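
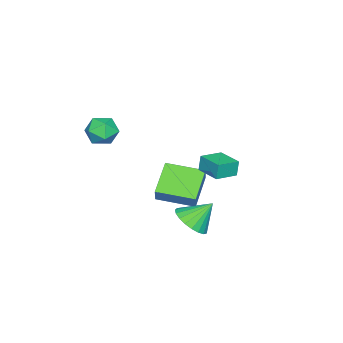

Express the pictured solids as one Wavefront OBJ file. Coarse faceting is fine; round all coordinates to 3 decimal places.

v 1.907 -2.08 3.039
v 2.741 -1.858 2.626
v 2.659 -2.902 4.114
v 3.493 -2.68 3.701
v 2.985 -2.003 4.148
v 2.521 -1.495 3.483
v 2.879 -3.265 3.257
v 2.415 -2.757 2.592
v 3.342 -2.591 2.76
v 3.407 -1.811 3.311
v 1.993 -2.949 3.429
v 2.058 -2.169 3.98
v -0.387 2.544 0.471
v -0.545 2.575 1.387
v 0.251 3.822 0.539
v 0.093 3.853 1.455
v 0.747 1.967 0.685
v 0.589 1.998 1.601
v 1.385 3.245 0.753
v 1.227 3.276 1.669
v 2.816 2.595 -1.651
v 3.356 2.031 -0.934
v 2.164 3.445 -0.489
v 3.635 2.361 -1.02
v 3.772 2.732 -1.214
v 3.744 3.08 -1.484
v 3.555 3.343 -1.783
v 3.239 3.477 -2.059
v 2.849 3.459 -2.264
v 2.454 3.291 -2.363
v 2.121 3.003 -2.339
v 1.909 2.644 -2.196
v 1.853 2.277 -1.959
v 1.964 1.965 -1.668
v 2.222 1.762 -1.374
v 2.583 1.703 -1.128
v 2.984 1.798 -0.973
v -3.392 -2.02 -2.954
v -2.853 -1.756 -1.985
v -3.929 0.076 -3.225
v -3.389 0.339 -2.256
v -1.591 -1.699 -4.044
v -1.051 -1.436 -3.075
v -2.127 0.396 -4.315
v -1.588 0.66 -3.346
f 1 12 6
f 1 6 2
f 1 2 8
f 1 8 11
f 1 11 12
f 2 6 10
f 6 12 5
f 12 11 3
f 11 8 7
f 8 2 9
f 4 10 5
f 4 5 3
f 4 3 7
f 4 7 9
f 4 9 10
f 5 10 6
f 3 5 12
f 7 3 11
f 9 7 8
f 10 9 2
f 14 16 13
f 17 14 13
f 13 16 15
f 15 17 13
f 14 20 16
f 18 14 17
f 18 20 14
f 16 20 15
f 19 17 15
f 15 20 19
f 19 18 17
f 20 18 19
f 22 21 24
f 22 24 23
f 24 21 25
f 24 25 23
f 25 21 26
f 25 26 23
f 26 21 27
f 26 27 23
f 27 21 28
f 27 28 23
f 28 21 29
f 28 29 23
f 29 21 30
f 29 30 23
f 30 21 31
f 30 31 23
f 31 21 32
f 31 32 23
f 32 21 33
f 32 33 23
f 33 21 34
f 33 34 23
f 34 21 35
f 34 35 23
f 35 21 36
f 35 36 23
f 36 21 37
f 36 37 23
f 37 21 22
f 37 22 23
f 39 41 38
f 42 39 38
f 38 41 40
f 40 42 38
f 39 45 41
f 43 39 42
f 43 45 39
f 41 45 40
f 44 42 40
f 40 45 44
f 44 43 42
f 45 43 44



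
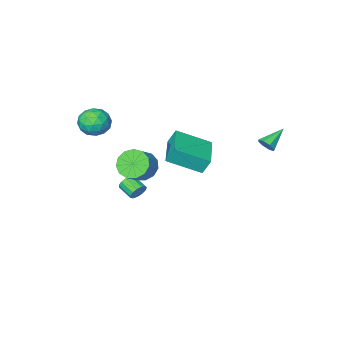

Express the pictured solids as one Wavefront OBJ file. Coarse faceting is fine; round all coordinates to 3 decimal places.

v -0.538 1.508 1.989
v -0.893 1.799 2.945
v 0.634 3.331 1.87
v 0.279 3.622 2.825
v 1.161 0.478 2.935
v 0.806 0.769 3.89
v 2.333 2.301 2.815
v 1.978 2.592 3.771
v -3.206 3.68 3.021
v -2.906 3.368 3.407
v -4.494 3.4 3.799
v -2.931 3.797 3.519
v -3.118 4.157 3.339
v -3.357 4.238 2.973
v -3.507 3.992 2.636
v -3.481 3.563 2.524
v -3.294 3.203 2.704
v -3.056 3.122 3.069
v 0.853 -3.494 -3.779
v 1.13 -3.644 -4.301
v 1.343 -4.636 -3.904
v 1.067 -4.486 -3.381
v 1.373 -3.51 -4.098
v 1.586 -4.502 -3.701
v 1.451 -3.371 -3.794
v 1.664 -4.364 -3.396
v 1.339 -3.271 -3.484
v 1.552 -4.264 -3.087
v 1.073 -3.242 -3.269
v 1.287 -4.234 -2.871
v 0.737 -3.293 -3.215
v 0.951 -4.285 -2.817
v 0.439 -3.407 -3.34
v 0.652 -4.399 -2.942
v 0.271 -3.549 -3.605
v 0.485 -4.541 -3.207
v 0.289 -3.674 -3.925
v 0.502 -4.666 -3.527
v 0.486 -3.741 -4.198
v 0.699 -4.733 -3.801
v 0.799 -3.73 -4.339
v 1.013 -4.722 -3.941
v 3.297 -2.208 3.221
v 4.292 -2.104 3.021
v 3.628 -3.496 4.199
v 4.623 -3.392 3.999
v 4.138 -2.688 4.557
v 3.934 -1.893 3.952
v 3.986 -3.707 3.268
v 3.782 -2.912 2.663
v 4.718 -3.031 3.05
v 4.812 -2.401 3.847
v 3.108 -3.199 3.373
v 3.202 -2.569 4.17
v 3.766 -2.043 3.035
v 4.154 -3.557 4.185
v 3.87 -3.143 4.513
v 4.454 -3.082 4.395
v 3.555 -1.919 3.582
v 4.14 -1.858 3.465
v 4.05 -2.201 4.368
v 3.78 -3.742 3.755
v 4.365 -3.681 3.638
v 3.466 -2.518 2.825
v 4.05 -2.457 2.707
v 3.87 -3.399 2.852
v 4.601 -2.527 2.935
v 4.795 -3.283 3.51
v 4.421 -3.469 3.08
v 4.301 -3.001 2.724
v 4.656 -2.157 3.403
v 4.85 -2.913 3.978
v 4.566 -2.5 4.306
v 4.445 -2.032 3.951
v 4.906 -2.701 3.42
v 3.07 -2.687 3.242
v 3.264 -3.443 3.817
v 3.475 -3.568 3.269
v 3.354 -3.1 2.914
v 3.125 -2.317 3.71
v 3.319 -3.073 4.285
v 3.619 -2.599 4.496
v 3.499 -2.131 4.14
v 3.014 -2.899 3.8
v 1.899 -1.13 0.234
v 2.632 -1.349 -0.441
v 3.493 -0.849 0.331
v 2.761 -0.63 1.006
v 2.444 -0.822 -0.572
v 3.305 -0.323 0.2
v 2.083 -0.393 -0.447
v 2.944 0.107 0.325
v 1.663 -0.198 -0.106
v 2.524 0.302 0.666
v 1.319 -0.298 0.343
v 2.18 0.202 1.115
v 1.159 -0.663 0.757
v 2.02 -0.163 1.529
v 1.234 -1.176 1.006
v 2.095 -0.676 1.778
v 1.52 -1.674 1.009
v 2.381 -1.174 1.781
v 1.927 -2 0.766
v 2.788 -1.5 1.538
v 2.325 -2.049 0.354
v 3.186 -1.549 1.127
v 2.588 -1.807 -0.096
v 3.449 -1.307 0.677
f 2 4 1
f 5 2 1
f 1 4 3
f 3 5 1
f 2 8 4
f 6 2 5
f 6 8 2
f 4 8 3
f 7 5 3
f 3 8 7
f 7 6 5
f 8 6 7
f 10 9 12
f 10 12 11
f 12 9 13
f 12 13 11
f 13 9 14
f 13 14 11
f 14 9 15
f 14 15 11
f 15 9 16
f 15 16 11
f 16 9 17
f 16 17 11
f 17 9 18
f 17 18 11
f 18 9 10
f 18 10 11
f 20 19 23
f 20 23 21
f 21 23 24
f 21 24 22
f 23 19 25
f 23 25 24
f 24 25 26
f 24 26 22
f 25 19 27
f 25 27 26
f 26 27 28
f 26 28 22
f 27 19 29
f 27 29 28
f 28 29 30
f 28 30 22
f 29 19 31
f 29 31 30
f 30 31 32
f 30 32 22
f 31 19 33
f 31 33 32
f 32 33 34
f 32 34 22
f 33 19 35
f 33 35 34
f 34 35 36
f 34 36 22
f 35 19 37
f 35 37 36
f 36 37 38
f 36 38 22
f 37 19 39
f 37 39 38
f 38 39 40
f 38 40 22
f 39 19 41
f 39 41 40
f 40 41 42
f 40 42 22
f 41 19 20
f 41 20 42
f 42 20 21
f 42 21 22
f 43 80 59
f 80 54 83
f 59 83 48
f 80 83 59
f 43 59 55
f 59 48 60
f 55 60 44
f 59 60 55
f 43 55 64
f 55 44 65
f 64 65 50
f 55 65 64
f 43 64 76
f 64 50 79
f 76 79 53
f 64 79 76
f 43 76 80
f 76 53 84
f 80 84 54
f 76 84 80
f 44 60 71
f 60 48 74
f 71 74 52
f 60 74 71
f 48 83 61
f 83 54 82
f 61 82 47
f 83 82 61
f 54 84 81
f 84 53 77
f 81 77 45
f 84 77 81
f 53 79 78
f 79 50 66
f 78 66 49
f 79 66 78
f 50 65 70
f 65 44 67
f 70 67 51
f 65 67 70
f 46 72 58
f 72 52 73
f 58 73 47
f 72 73 58
f 46 58 56
f 58 47 57
f 56 57 45
f 58 57 56
f 46 56 63
f 56 45 62
f 63 62 49
f 56 62 63
f 46 63 68
f 63 49 69
f 68 69 51
f 63 69 68
f 46 68 72
f 68 51 75
f 72 75 52
f 68 75 72
f 47 73 61
f 73 52 74
f 61 74 48
f 73 74 61
f 45 57 81
f 57 47 82
f 81 82 54
f 57 82 81
f 49 62 78
f 62 45 77
f 78 77 53
f 62 77 78
f 51 69 70
f 69 49 66
f 70 66 50
f 69 66 70
f 52 75 71
f 75 51 67
f 71 67 44
f 75 67 71
f 86 85 89
f 86 89 87
f 87 89 90
f 87 90 88
f 89 85 91
f 89 91 90
f 90 91 92
f 90 92 88
f 91 85 93
f 91 93 92
f 92 93 94
f 92 94 88
f 93 85 95
f 93 95 94
f 94 95 96
f 94 96 88
f 95 85 97
f 95 97 96
f 96 97 98
f 96 98 88
f 97 85 99
f 97 99 98
f 98 99 100
f 98 100 88
f 99 85 101
f 99 101 100
f 100 101 102
f 100 102 88
f 101 85 103
f 101 103 102
f 102 103 104
f 102 104 88
f 103 85 105
f 103 105 104
f 104 105 106
f 104 106 88
f 105 85 107
f 105 107 106
f 106 107 108
f 106 108 88
f 107 85 86
f 107 86 108
f 108 86 87
f 108 87 88



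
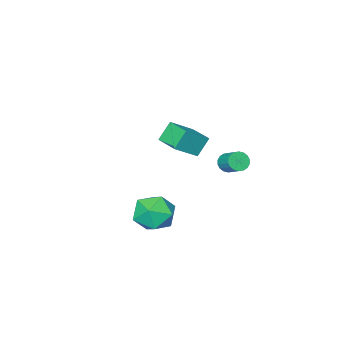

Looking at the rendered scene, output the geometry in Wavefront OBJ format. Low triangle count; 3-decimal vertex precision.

v 0.753 1.763 1.58
v 1.527 2.503 1.74
v 1.973 0.577 1.16
v 2.747 1.317 1.32
v 2.183 0.933 2.161
v 1.429 1.666 2.421
v 2.071 1.414 0.479
v 1.317 2.147 0.739
v 2.342 2.287 1.06
v 2.411 1.99 2.099
v 1.089 1.09 0.801
v 1.158 0.793 1.84
v -4.046 -3.502 1.042
v -4.719 -3.462 1.998
v -3.878 -2.144 1.103
v -4.551 -2.104 2.059
v -2.809 -3.696 1.921
v -3.482 -3.656 2.877
v -2.641 -2.338 1.982
v -3.314 -2.298 2.938
v -2.045 2.038 3.36
v -1.647 2.177 3.039
v -1.497 3.041 3.598
v -1.895 2.902 3.92
v -1.835 2.276 2.936
v -1.685 3.14 3.495
v -2.064 2.328 2.917
v -1.914 3.192 3.476
v -2.29 2.323 2.986
v -2.14 3.187 3.545
v -2.467 2.261 3.129
v -2.317 3.125 3.689
v -2.56 2.155 3.318
v -2.41 3.019 3.877
v -2.552 2.026 3.516
v -2.401 2.89 4.075
v -2.443 1.899 3.682
v -2.293 2.763 4.241
v -2.255 1.8 3.785
v -2.105 2.664 4.344
v -2.026 1.748 3.804
v -1.876 2.612 4.363
v -1.8 1.753 3.735
v -1.65 2.617 4.294
v -1.623 1.815 3.591
v -1.473 2.679 4.151
v -1.53 1.921 3.403
v -1.38 2.785 3.962
v -1.539 2.05 3.205
v -1.388 2.914 3.764
f 1 12 6
f 1 6 2
f 1 2 8
f 1 8 11
f 1 11 12
f 2 6 10
f 6 12 5
f 12 11 3
f 11 8 7
f 8 2 9
f 4 10 5
f 4 5 3
f 4 3 7
f 4 7 9
f 4 9 10
f 5 10 6
f 3 5 12
f 7 3 11
f 9 7 8
f 10 9 2
f 14 16 13
f 17 14 13
f 13 16 15
f 15 17 13
f 14 20 16
f 18 14 17
f 18 20 14
f 16 20 15
f 19 17 15
f 15 20 19
f 19 18 17
f 20 18 19
f 22 21 25
f 22 25 23
f 23 25 26
f 23 26 24
f 25 21 27
f 25 27 26
f 26 27 28
f 26 28 24
f 27 21 29
f 27 29 28
f 28 29 30
f 28 30 24
f 29 21 31
f 29 31 30
f 30 31 32
f 30 32 24
f 31 21 33
f 31 33 32
f 32 33 34
f 32 34 24
f 33 21 35
f 33 35 34
f 34 35 36
f 34 36 24
f 35 21 37
f 35 37 36
f 36 37 38
f 36 38 24
f 37 21 39
f 37 39 38
f 38 39 40
f 38 40 24
f 39 21 41
f 39 41 40
f 40 41 42
f 40 42 24
f 41 21 43
f 41 43 42
f 42 43 44
f 42 44 24
f 43 21 45
f 43 45 44
f 44 45 46
f 44 46 24
f 45 21 47
f 45 47 46
f 46 47 48
f 46 48 24
f 47 21 49
f 47 49 48
f 48 49 50
f 48 50 24
f 49 21 22
f 49 22 50
f 50 22 23
f 50 23 24



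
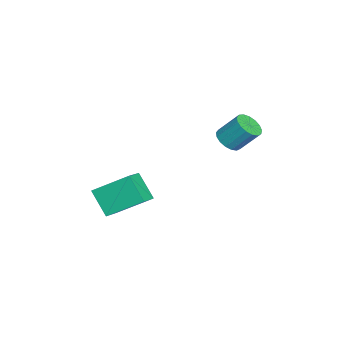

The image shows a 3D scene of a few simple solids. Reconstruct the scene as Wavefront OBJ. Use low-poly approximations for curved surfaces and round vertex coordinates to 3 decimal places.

v -2.212 2.29 1.762
v -1.815 2.653 1.415
v -1.712 3.473 2.391
v -2.108 3.11 2.738
v -2.092 2.765 1.35
v -1.989 3.586 2.326
v -2.397 2.768 1.379
v -2.294 3.589 2.356
v -2.66 2.662 1.496
v -2.556 3.482 2.473
v -2.819 2.47 1.674
v -2.716 3.291 2.651
v -2.84 2.237 1.872
v -2.737 3.058 2.849
v -2.716 2.016 2.045
v -2.613 2.837 3.021
v -2.477 1.858 2.152
v -2.374 2.679 3.129
v -2.177 1.799 2.171
v -2.074 2.619 3.147
v -1.885 1.852 2.095
v -1.782 2.672 3.072
v -1.668 2.005 1.943
v -1.565 2.826 2.92
v -1.575 2.224 1.75
v -1.472 3.044 2.727
v -1.628 2.457 1.559
v -1.525 3.278 2.536
v -1.049 -3.027 -0.874
v -1.091 -1.515 0.084
v -2.032 -2.782 -1.303
v -2.074 -1.271 -0.345
v -0.426 -2.349 -1.915
v -0.468 -0.838 -0.957
v -1.409 -2.105 -2.344
v -1.451 -0.593 -1.386
f 2 1 5
f 2 5 3
f 3 5 6
f 3 6 4
f 5 1 7
f 5 7 6
f 6 7 8
f 6 8 4
f 7 1 9
f 7 9 8
f 8 9 10
f 8 10 4
f 9 1 11
f 9 11 10
f 10 11 12
f 10 12 4
f 11 1 13
f 11 13 12
f 12 13 14
f 12 14 4
f 13 1 15
f 13 15 14
f 14 15 16
f 14 16 4
f 15 1 17
f 15 17 16
f 16 17 18
f 16 18 4
f 17 1 19
f 17 19 18
f 18 19 20
f 18 20 4
f 19 1 21
f 19 21 20
f 20 21 22
f 20 22 4
f 21 1 23
f 21 23 22
f 22 23 24
f 22 24 4
f 23 1 25
f 23 25 24
f 24 25 26
f 24 26 4
f 25 1 27
f 25 27 26
f 26 27 28
f 26 28 4
f 27 1 2
f 27 2 28
f 28 2 3
f 28 3 4
f 30 32 29
f 33 30 29
f 29 32 31
f 31 33 29
f 30 36 32
f 34 30 33
f 34 36 30
f 32 36 31
f 35 33 31
f 31 36 35
f 35 34 33
f 36 34 35



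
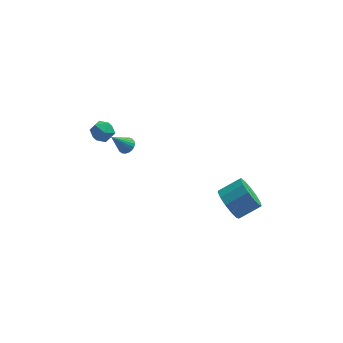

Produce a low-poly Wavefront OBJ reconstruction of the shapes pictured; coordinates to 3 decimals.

v -3.468 -0.477 1.817
v -2.84 -0.556 2.231
v -3.92 -1.504 2.309
v -3.292 -1.583 2.723
v -3.775 -1.02 2.872
v -3.496 -0.385 2.568
v -3.264 -1.675 1.972
v -2.985 -1.04 1.668
v -2.713 -1.296 2.327
v -3.029 -0.891 2.883
v -3.731 -1.169 1.657
v -4.047 -0.764 2.213
v -2.049 -0.176 -0.119
v -1.6 -0.327 0.141
v -2.891 -0.504 1.139
v -1.612 -0.109 0.191
v -1.698 0.098 0.186
v -1.846 0.258 0.129
v -2.028 0.342 0.029
v -2.214 0.337 -0.097
v -2.371 0.243 -0.227
v -2.473 0.076 -0.338
v -2.501 -0.134 -0.411
v -2.451 -0.352 -0.434
v -2.331 -0.539 -0.403
v -2.163 -0.664 -0.322
v -1.974 -0.704 -0.207
v -1.799 -0.653 -0.076
v -1.667 -0.52 0.047
v 3.261 -2.893 -3.331
v 3.787 -3.029 -4.229
v 5.065 -2.723 -3.528
v 4.539 -2.587 -2.629
v 3.638 -2.457 -4.208
v 4.916 -2.15 -3.507
v 3.369 -2.024 -3.909
v 4.647 -1.717 -3.207
v 3.066 -1.866 -3.426
v 4.344 -1.559 -2.724
v 2.825 -2.035 -2.912
v 4.103 -1.728 -2.211
v 2.722 -2.476 -2.532
v 4 -2.169 -1.83
v 2.79 -3.05 -2.405
v 4.068 -2.743 -1.704
v 3.008 -3.574 -2.572
v 4.286 -3.267 -1.871
v 3.306 -3.882 -2.98
v 4.584 -3.575 -2.279
v 3.59 -3.876 -3.499
v 4.868 -3.569 -2.798
v 3.769 -3.558 -3.965
v 5.047 -3.252 -3.263
f 1 12 6
f 1 6 2
f 1 2 8
f 1 8 11
f 1 11 12
f 2 6 10
f 6 12 5
f 12 11 3
f 11 8 7
f 8 2 9
f 4 10 5
f 4 5 3
f 4 3 7
f 4 7 9
f 4 9 10
f 5 10 6
f 3 5 12
f 7 3 11
f 9 7 8
f 10 9 2
f 14 13 16
f 14 16 15
f 16 13 17
f 16 17 15
f 17 13 18
f 17 18 15
f 18 13 19
f 18 19 15
f 19 13 20
f 19 20 15
f 20 13 21
f 20 21 15
f 21 13 22
f 21 22 15
f 22 13 23
f 22 23 15
f 23 13 24
f 23 24 15
f 24 13 25
f 24 25 15
f 25 13 26
f 25 26 15
f 26 13 27
f 26 27 15
f 27 13 28
f 27 28 15
f 28 13 29
f 28 29 15
f 29 13 14
f 29 14 15
f 31 30 34
f 31 34 32
f 32 34 35
f 32 35 33
f 34 30 36
f 34 36 35
f 35 36 37
f 35 37 33
f 36 30 38
f 36 38 37
f 37 38 39
f 37 39 33
f 38 30 40
f 38 40 39
f 39 40 41
f 39 41 33
f 40 30 42
f 40 42 41
f 41 42 43
f 41 43 33
f 42 30 44
f 42 44 43
f 43 44 45
f 43 45 33
f 44 30 46
f 44 46 45
f 45 46 47
f 45 47 33
f 46 30 48
f 46 48 47
f 47 48 49
f 47 49 33
f 48 30 50
f 48 50 49
f 49 50 51
f 49 51 33
f 50 30 52
f 50 52 51
f 51 52 53
f 51 53 33
f 52 30 31
f 52 31 53
f 53 31 32
f 53 32 33



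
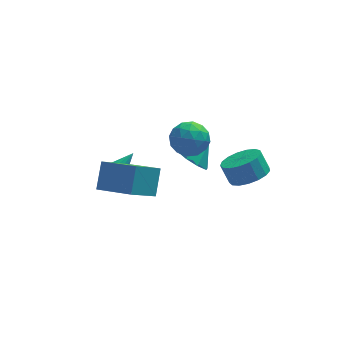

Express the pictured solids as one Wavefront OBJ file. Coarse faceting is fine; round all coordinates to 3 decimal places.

v -1.651 1.973 -3.447
v -1.189 1.587 -3.717
v -0.589 2.647 -2.593
v -1.22 1.924 -3.944
v -1.415 2.28 -3.982
v -1.701 2.519 -3.815
v -1.967 2.549 -3.508
v -2.113 2.36 -3.177
v -2.082 2.023 -2.95
v -1.887 1.667 -2.912
v -1.601 1.428 -3.079
v -1.335 1.397 -3.386
v 2.249 3.283 -4.11
v 2.648 3.734 -4.724
v 3.051 3.717 -3.27
v 2.163 4.074 -4.437
v 1.729 3.951 -3.958
v 1.599 3.436 -3.569
v 1.85 2.832 -3.496
v 2.335 2.492 -3.783
v 2.769 2.615 -4.262
v 2.899 3.13 -4.652
v -1.257 -2.337 -0.673
v -0.922 -1.416 0.368
v -2.63 -1.166 -1.268
v -2.294 -0.244 -0.227
v -0.106 -1.536 -1.753
v 0.23 -0.614 -0.712
v -1.478 -0.364 -2.348
v -1.143 0.557 -1.307
v 2.015 1.838 0.132
v 2.579 1.071 -0.094
v 0.981 1.409 -0.986
v 1.545 0.642 -1.212
v 1.072 0.665 -0.357
v 1.711 0.931 0.334
v 1.849 1.549 -1.414
v 2.488 1.815 -0.723
v 2.476 0.893 -1.05
v 1.996 0.347 -0.397
v 1.564 2.133 -0.683
v 1.084 1.587 -0.03
v 2.388 1.492 0.117
v 1.172 0.988 -1.197
v 0.894 1.001 -0.694
v 1.226 0.551 -0.827
v 1.878 1.41 0.369
v 2.209 0.959 0.236
v 1.323 0.721 0.082
v 1.351 1.521 -1.316
v 1.682 1.07 -1.449
v 2.334 1.929 -0.253
v 2.666 1.479 -0.386
v 2.237 1.759 -1.162
v 2.658 0.937 -0.578
v 2.051 0.685 -1.235
v 2.229 1.218 -1.354
v 2.605 1.374 -0.948
v 2.376 0.616 -0.194
v 1.768 0.364 -0.851
v 1.491 0.377 -0.348
v 1.866 0.533 0.058
v 2.316 0.511 -0.756
v 1.792 2.116 -0.229
v 1.184 1.864 -0.886
v 1.694 1.947 -1.138
v 2.069 2.103 -0.732
v 1.509 1.795 0.155
v 0.902 1.543 -0.502
v 0.955 1.106 -0.132
v 1.331 1.262 0.274
v 1.244 1.969 -0.324
v 3.912 -1.979 -0.407
v 4.641 -1.37 -0.398
v 4.297 -0.972 0.475
v 3.568 -1.581 0.467
v 4.316 -1.149 -0.627
v 3.973 -0.75 0.247
v 3.899 -1.117 -0.805
v 3.556 -0.718 0.068
v 3.485 -1.283 -0.892
v 3.142 -0.884 -0.019
v 3.168 -1.609 -0.868
v 2.825 -1.21 0.006
v 3.022 -2.019 -0.738
v 2.679 -1.62 0.136
v 3.08 -2.421 -0.532
v 2.736 -2.022 0.341
v 3.328 -2.721 -0.298
v 2.985 -2.322 0.576
v 3.71 -2.851 -0.088
v 3.366 -2.453 0.785
v 4.138 -2.782 0.048
v 3.795 -2.383 0.922
v 4.514 -2.529 0.081
v 4.171 -2.13 0.954
v 4.752 -2.15 0.001
v 4.409 -1.751 0.875
v 4.798 -1.732 -0.172
v 4.455 -1.333 0.702
f 2 1 4
f 2 4 3
f 4 1 5
f 4 5 3
f 5 1 6
f 5 6 3
f 6 1 7
f 6 7 3
f 7 1 8
f 7 8 3
f 8 1 9
f 8 9 3
f 9 1 10
f 9 10 3
f 10 1 11
f 10 11 3
f 11 1 12
f 11 12 3
f 12 1 2
f 12 2 3
f 14 13 16
f 14 16 15
f 16 13 17
f 16 17 15
f 17 13 18
f 17 18 15
f 18 13 19
f 18 19 15
f 19 13 20
f 19 20 15
f 20 13 21
f 20 21 15
f 21 13 22
f 21 22 15
f 22 13 14
f 22 14 15
f 24 26 23
f 27 24 23
f 23 26 25
f 25 27 23
f 24 30 26
f 28 24 27
f 28 30 24
f 26 30 25
f 29 27 25
f 25 30 29
f 29 28 27
f 30 28 29
f 31 68 47
f 68 42 71
f 47 71 36
f 68 71 47
f 31 47 43
f 47 36 48
f 43 48 32
f 47 48 43
f 31 43 52
f 43 32 53
f 52 53 38
f 43 53 52
f 31 52 64
f 52 38 67
f 64 67 41
f 52 67 64
f 31 64 68
f 64 41 72
f 68 72 42
f 64 72 68
f 32 48 59
f 48 36 62
f 59 62 40
f 48 62 59
f 36 71 49
f 71 42 70
f 49 70 35
f 71 70 49
f 42 72 69
f 72 41 65
f 69 65 33
f 72 65 69
f 41 67 66
f 67 38 54
f 66 54 37
f 67 54 66
f 38 53 58
f 53 32 55
f 58 55 39
f 53 55 58
f 34 60 46
f 60 40 61
f 46 61 35
f 60 61 46
f 34 46 44
f 46 35 45
f 44 45 33
f 46 45 44
f 34 44 51
f 44 33 50
f 51 50 37
f 44 50 51
f 34 51 56
f 51 37 57
f 56 57 39
f 51 57 56
f 34 56 60
f 56 39 63
f 60 63 40
f 56 63 60
f 35 61 49
f 61 40 62
f 49 62 36
f 61 62 49
f 33 45 69
f 45 35 70
f 69 70 42
f 45 70 69
f 37 50 66
f 50 33 65
f 66 65 41
f 50 65 66
f 39 57 58
f 57 37 54
f 58 54 38
f 57 54 58
f 40 63 59
f 63 39 55
f 59 55 32
f 63 55 59
f 74 73 77
f 74 77 75
f 75 77 78
f 75 78 76
f 77 73 79
f 77 79 78
f 78 79 80
f 78 80 76
f 79 73 81
f 79 81 80
f 80 81 82
f 80 82 76
f 81 73 83
f 81 83 82
f 82 83 84
f 82 84 76
f 83 73 85
f 83 85 84
f 84 85 86
f 84 86 76
f 85 73 87
f 85 87 86
f 86 87 88
f 86 88 76
f 87 73 89
f 87 89 88
f 88 89 90
f 88 90 76
f 89 73 91
f 89 91 90
f 90 91 92
f 90 92 76
f 91 73 93
f 91 93 92
f 92 93 94
f 92 94 76
f 93 73 95
f 93 95 94
f 94 95 96
f 94 96 76
f 95 73 97
f 95 97 96
f 96 97 98
f 96 98 76
f 97 73 99
f 97 99 98
f 98 99 100
f 98 100 76
f 99 73 74
f 99 74 100
f 100 74 75
f 100 75 76



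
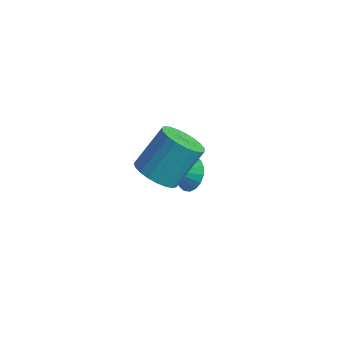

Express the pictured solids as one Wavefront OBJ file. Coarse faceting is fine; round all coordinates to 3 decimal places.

v -0.818 -4.559 2.943
v 0.048 -4.334 2.596
v 0.324 -3.095 4.09
v -0.542 -3.321 4.437
v -0.186 -4.065 2.416
v 0.09 -2.826 3.91
v -0.529 -3.882 2.328
v -0.254 -2.643 3.821
v -0.923 -3.816 2.345
v -0.647 -2.577 3.839
v -1.298 -3.878 2.467
v -1.022 -2.639 3.96
v -1.59 -4.058 2.67
v -1.314 -2.82 4.164
v -1.749 -4.325 2.921
v -1.473 -3.087 4.415
v -1.746 -4.633 3.176
v -1.471 -3.394 4.669
v -1.584 -4.928 3.39
v -1.308 -3.689 4.884
v -1.288 -5.159 3.527
v -1.013 -3.92 5.021
v -0.912 -5.286 3.563
v -0.636 -4.047 5.057
v -0.519 -5.288 3.492
v -0.243 -4.049 4.986
v -0.178 -5.164 3.326
v 0.098 -3.925 4.82
v 0.053 -4.935 3.094
v 0.328 -3.696 4.588
v 0.133 -4.641 2.836
v 0.408 -3.403 4.329
v -2.235 -1.06 -0.725
v -1.729 -0.824 -0.097
v -2.625 -1.9 -0.095
v -2.042 -0.629 -0.03
v -2.392 -0.52 -0.1
v -2.711 -0.517 -0.295
v -2.937 -0.622 -0.574
v -3.023 -0.814 -0.883
v -2.953 -1.054 -1.161
v -2.741 -1.295 -1.352
v -2.429 -1.49 -1.42
v -2.079 -1.599 -1.349
v -1.759 -1.602 -1.155
v -1.534 -1.497 -0.875
v -1.448 -1.305 -0.566
v -1.518 -1.065 -0.288
f 2 1 5
f 2 5 3
f 3 5 6
f 3 6 4
f 5 1 7
f 5 7 6
f 6 7 8
f 6 8 4
f 7 1 9
f 7 9 8
f 8 9 10
f 8 10 4
f 9 1 11
f 9 11 10
f 10 11 12
f 10 12 4
f 11 1 13
f 11 13 12
f 12 13 14
f 12 14 4
f 13 1 15
f 13 15 14
f 14 15 16
f 14 16 4
f 15 1 17
f 15 17 16
f 16 17 18
f 16 18 4
f 17 1 19
f 17 19 18
f 18 19 20
f 18 20 4
f 19 1 21
f 19 21 20
f 20 21 22
f 20 22 4
f 21 1 23
f 21 23 22
f 22 23 24
f 22 24 4
f 23 1 25
f 23 25 24
f 24 25 26
f 24 26 4
f 25 1 27
f 25 27 26
f 26 27 28
f 26 28 4
f 27 1 29
f 27 29 28
f 28 29 30
f 28 30 4
f 29 1 31
f 29 31 30
f 30 31 32
f 30 32 4
f 31 1 2
f 31 2 32
f 32 2 3
f 32 3 4
f 34 33 36
f 34 36 35
f 36 33 37
f 36 37 35
f 37 33 38
f 37 38 35
f 38 33 39
f 38 39 35
f 39 33 40
f 39 40 35
f 40 33 41
f 40 41 35
f 41 33 42
f 41 42 35
f 42 33 43
f 42 43 35
f 43 33 44
f 43 44 35
f 44 33 45
f 44 45 35
f 45 33 46
f 45 46 35
f 46 33 47
f 46 47 35
f 47 33 48
f 47 48 35
f 48 33 34
f 48 34 35



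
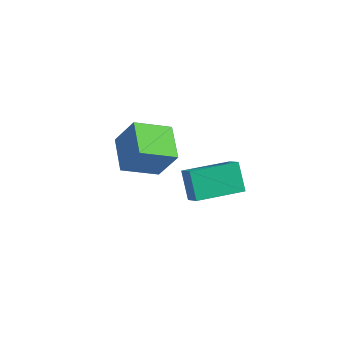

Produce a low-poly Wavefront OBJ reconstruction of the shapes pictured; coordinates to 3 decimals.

v 0.864 -3.007 2.225
v 1.462 -3.311 2.697
v 1.768 -1.373 2.131
v 2.366 -1.676 2.603
v 1.474 -3.404 1.197
v 2.072 -3.707 1.669
v 2.378 -1.769 1.103
v 2.976 -2.073 1.575
v -1.155 -1.752 0.144
v -1.965 -2.967 0.772
v -2.229 -0.75 0.699
v -3.039 -1.966 1.327
v -0.361 -1.614 1.433
v -1.171 -2.83 2.061
v -1.435 -0.613 1.988
v -2.245 -1.828 2.616
f 2 4 1
f 5 2 1
f 1 4 3
f 3 5 1
f 2 8 4
f 6 2 5
f 6 8 2
f 4 8 3
f 7 5 3
f 3 8 7
f 7 6 5
f 8 6 7
f 10 12 9
f 13 10 9
f 9 12 11
f 11 13 9
f 10 16 12
f 14 10 13
f 14 16 10
f 12 16 11
f 15 13 11
f 11 16 15
f 15 14 13
f 16 14 15



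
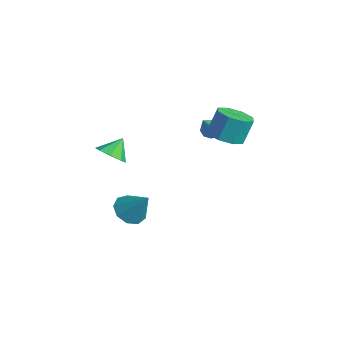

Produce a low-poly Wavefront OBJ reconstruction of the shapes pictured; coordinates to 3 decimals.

v 1.445 2.305 1.984
v 1.99 1.558 2.366
v 1.92 2.209 3.738
v 1.375 2.955 3.356
v 2.422 2.137 2.114
v 2.352 2.788 3.485
v 2.282 2.814 1.785
v 2.212 3.465 3.157
v 1.652 3.193 1.573
v 1.581 3.843 2.945
v 0.9 3.051 1.602
v 0.83 3.702 2.974
v 0.468 2.472 1.855
v 0.398 3.123 3.226
v 0.608 1.795 2.183
v 0.538 2.446 3.555
v 1.239 1.417 2.395
v 1.168 2.067 3.767
v -0.983 3.06 0.836
v -0.604 2.785 0.445
v -0.177 2.02 2.344
v -0.429 3.134 0.592
v -0.512 3.448 0.853
v -0.816 3.581 1.107
v -1.198 3.469 1.234
v -1.479 3.166 1.175
v -1.527 2.813 0.958
v -1.321 2.576 0.684
v -0.956 2.564 0.481
v -1.497 -1.47 -4.022
v -0.789 -2.068 -4.339
v -0.443 -0.99 -2.578
v -0.707 -1.457 -4.602
v -0.995 -0.852 -4.593
v -1.517 -0.536 -4.317
v -2.03 -0.656 -3.903
v -2.293 -1.158 -3.544
v -2.184 -1.805 -3.409
v -1.753 -2.296 -3.561
v -1.202 -2.4 -3.928
v -1.492 -2.536 0.592
v -0.89 -2.012 0.221
v -1.688 -1.704 1.448
v -1.509 -1.907 -0.023
v -2.118 -2.17 0.093
v -2.36 -2.647 0.501
v -2.094 -3.06 0.963
v -1.475 -3.165 1.207
v -0.866 -2.902 1.09
v -0.624 -2.424 0.682
f 2 1 5
f 2 5 3
f 3 5 6
f 3 6 4
f 5 1 7
f 5 7 6
f 6 7 8
f 6 8 4
f 7 1 9
f 7 9 8
f 8 9 10
f 8 10 4
f 9 1 11
f 9 11 10
f 10 11 12
f 10 12 4
f 11 1 13
f 11 13 12
f 12 13 14
f 12 14 4
f 13 1 15
f 13 15 14
f 14 15 16
f 14 16 4
f 15 1 17
f 15 17 16
f 16 17 18
f 16 18 4
f 17 1 2
f 17 2 18
f 18 2 3
f 18 3 4
f 20 19 22
f 20 22 21
f 22 19 23
f 22 23 21
f 23 19 24
f 23 24 21
f 24 19 25
f 24 25 21
f 25 19 26
f 25 26 21
f 26 19 27
f 26 27 21
f 27 19 28
f 27 28 21
f 28 19 29
f 28 29 21
f 29 19 20
f 29 20 21
f 31 30 33
f 31 33 32
f 33 30 34
f 33 34 32
f 34 30 35
f 34 35 32
f 35 30 36
f 35 36 32
f 36 30 37
f 36 37 32
f 37 30 38
f 37 38 32
f 38 30 39
f 38 39 32
f 39 30 40
f 39 40 32
f 40 30 31
f 40 31 32
f 42 41 44
f 42 44 43
f 44 41 45
f 44 45 43
f 45 41 46
f 45 46 43
f 46 41 47
f 46 47 43
f 47 41 48
f 47 48 43
f 48 41 49
f 48 49 43
f 49 41 50
f 49 50 43
f 50 41 42
f 50 42 43



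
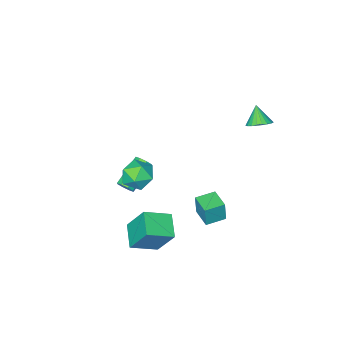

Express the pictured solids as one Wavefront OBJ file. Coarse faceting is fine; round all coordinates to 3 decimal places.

v -3.196 2.719 3.111
v -2.668 3.093 3.51
v -3.484 2.061 4.109
v -2.906 3.264 3.554
v -3.188 3.353 3.53
v -3.472 3.344 3.443
v -3.713 3.241 3.305
v -3.875 3.058 3.137
v -3.934 2.823 2.966
v -3.881 2.573 2.816
v -3.723 2.345 2.712
v -3.485 2.173 2.668
v -3.203 2.085 2.691
v -2.92 2.094 2.779
v -2.678 2.197 2.917
v -2.516 2.38 3.084
v -2.457 2.614 3.256
v -2.51 2.865 3.405
v 1.539 -3.076 -4.04
v 1.842 -3.029 -3.572
v 0.185 -3.477 -2.452
v -0.119 -3.524 -2.92
v 1.663 -2.658 -3.689
v 0.006 -3.106 -2.569
v 1.411 -2.531 -4.011
v -0.247 -2.98 -2.891
v 1.234 -2.724 -4.351
v -0.424 -3.172 -3.231
v 1.235 -3.123 -4.508
v -0.422 -3.571 -3.388
v 1.414 -3.494 -4.391
v -0.243 -3.942 -3.271
v 1.667 -3.62 -4.069
v 0.009 -4.069 -2.949
v 1.844 -3.428 -3.729
v 0.186 -3.876 -2.609
v 0.383 3.531 -1.311
v 0.487 3.542 -0.025
v 0.694 4.731 -1.347
v 0.798 4.742 -0.061
v 1.502 3.238 -1.399
v 1.606 3.249 -0.113
v 1.813 4.438 -1.435
v 1.917 4.449 -0.149
v 4.393 0.949 -2.586
v 4.049 1.987 -0.852
v 2.972 1.514 -3.206
v 2.628 2.552 -1.472
v 5.132 2.168 -3.168
v 4.788 3.206 -1.434
v 3.711 2.733 -3.788
v 3.367 3.771 -2.054
v 0.549 -1.848 -1.683
v 1.167 -1.01 -1.938
v 1.793 -2.93 -2.222
v 2.411 -2.092 -2.477
v 2.204 -2.312 -1.448
v 1.435 -1.643 -1.115
v 1.525 -2.297 -3.045
v 0.756 -1.628 -2.712
v 1.771 -1.287 -2.78
v 2.19 -1.297 -1.793
v 0.77 -2.643 -2.367
v 1.189 -2.653 -1.38
f 2 1 4
f 2 4 3
f 4 1 5
f 4 5 3
f 5 1 6
f 5 6 3
f 6 1 7
f 6 7 3
f 7 1 8
f 7 8 3
f 8 1 9
f 8 9 3
f 9 1 10
f 9 10 3
f 10 1 11
f 10 11 3
f 11 1 12
f 11 12 3
f 12 1 13
f 12 13 3
f 13 1 14
f 13 14 3
f 14 1 15
f 14 15 3
f 15 1 16
f 15 16 3
f 16 1 17
f 16 17 3
f 17 1 18
f 17 18 3
f 18 1 2
f 18 2 3
f 20 19 23
f 20 23 21
f 21 23 24
f 21 24 22
f 23 19 25
f 23 25 24
f 24 25 26
f 24 26 22
f 25 19 27
f 25 27 26
f 26 27 28
f 26 28 22
f 27 19 29
f 27 29 28
f 28 29 30
f 28 30 22
f 29 19 31
f 29 31 30
f 30 31 32
f 30 32 22
f 31 19 33
f 31 33 32
f 32 33 34
f 32 34 22
f 33 19 35
f 33 35 34
f 34 35 36
f 34 36 22
f 35 19 20
f 35 20 36
f 36 20 21
f 36 21 22
f 38 40 37
f 41 38 37
f 37 40 39
f 39 41 37
f 38 44 40
f 42 38 41
f 42 44 38
f 40 44 39
f 43 41 39
f 39 44 43
f 43 42 41
f 44 42 43
f 46 48 45
f 49 46 45
f 45 48 47
f 47 49 45
f 46 52 48
f 50 46 49
f 50 52 46
f 48 52 47
f 51 49 47
f 47 52 51
f 51 50 49
f 52 50 51
f 53 64 58
f 53 58 54
f 53 54 60
f 53 60 63
f 53 63 64
f 54 58 62
f 58 64 57
f 64 63 55
f 63 60 59
f 60 54 61
f 56 62 57
f 56 57 55
f 56 55 59
f 56 59 61
f 56 61 62
f 57 62 58
f 55 57 64
f 59 55 63
f 61 59 60
f 62 61 54



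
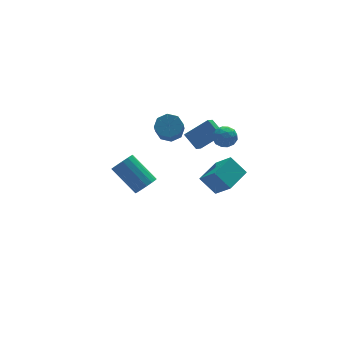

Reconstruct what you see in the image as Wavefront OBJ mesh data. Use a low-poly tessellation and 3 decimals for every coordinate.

v 3.41 2.42 -0.273
v 3.077 3.33 0.4
v 2.121 2.715 -1.31
v 1.788 3.625 -0.637
v 3.952 2.995 -0.783
v 3.619 3.905 -0.11
v 2.663 3.29 -1.82
v 2.33 4.2 -1.147
v 1.908 1.765 -3.085
v 2.352 0.774 -2.051
v 3.294 2.674 -2.809
v 3.738 1.682 -1.775
v 2.562 1.058 -4.045
v 3.006 0.066 -3.011
v 3.948 1.966 -3.769
v 4.392 0.975 -2.735
v -3.133 -2.945 1.264
v -2.526 -2.623 1.323
v -3.32 -1.353 2.556
v -3.927 -1.675 2.496
v -2.69 -2.461 1.05
v -3.484 -1.191 2.283
v -2.973 -2.428 0.835
v -3.767 -1.159 2.068
v -3.299 -2.535 0.734
v -4.093 -1.265 1.967
v -3.58 -2.751 0.775
v -4.375 -1.481 2.008
v -3.742 -3.019 0.947
v -4.536 -1.749 2.18
v -3.74 -3.267 1.204
v -4.534 -1.997 2.437
v -3.576 -3.429 1.477
v -4.37 -2.159 2.71
v -3.293 -3.461 1.692
v -4.087 -2.192 2.925
v -2.967 -3.355 1.793
v -3.761 -2.085 3.026
v -2.685 -3.139 1.752
v -3.48 -1.869 2.985
v -2.524 -2.871 1.58
v -3.318 -1.601 2.813
v 0.72 3.102 0.423
v 1.142 2.502 0.104
v 0.722 1.658 1.139
v 0.3 2.258 1.457
v 1.468 2.83 0.505
v 1.048 1.987 1.54
v 1.356 3.319 0.857
v 0.935 2.475 1.892
v 0.871 3.68 0.955
v 0.451 2.836 1.99
v 0.298 3.702 0.741
v -0.122 2.858 1.776
v -0.028 3.373 0.34
v -0.448 2.53 1.375
v 0.085 2.885 -0.012
v -0.336 2.041 1.023
v 0.569 2.524 -0.11
v 0.149 1.68 0.925
v 3.521 2.627 -0.194
v 4.095 2.215 0.048
v 2.865 1.625 -0.348
v 3.439 1.213 -0.106
v 3.072 1.657 0.369
v 3.478 2.277 0.464
v 3.482 1.563 -0.764
v 3.888 2.183 -0.669
v 4.071 1.557 -0.304
v 3.817 1.616 0.396
v 3.143 2.224 -0.696
v 2.889 2.283 0.004
v 3.865 2.509 -0.06
v 3.095 1.331 -0.24
v 2.879 1.592 0.039
v 3.216 1.35 0.181
v 3.503 2.546 0.185
v 3.84 2.303 0.327
v 3.239 1.975 0.516
v 3.12 1.537 -0.627
v 3.457 1.294 -0.485
v 3.744 2.49 -0.481
v 4.081 2.248 -0.339
v 3.721 1.865 -0.816
v 4.188 1.881 -0.124
v 3.803 1.291 -0.215
v 3.829 1.497 -0.601
v 4.067 1.861 -0.545
v 4.04 1.915 0.287
v 3.654 1.325 0.197
v 3.439 1.587 0.476
v 3.677 1.951 0.531
v 4.026 1.528 0.08
v 3.306 2.515 -0.497
v 2.92 1.925 -0.587
v 3.283 1.889 -0.831
v 3.521 2.253 -0.776
v 3.157 2.549 -0.085
v 2.772 1.959 -0.176
v 2.893 1.979 0.245
v 3.131 2.343 0.301
v 2.934 2.312 -0.38
f 2 4 1
f 5 2 1
f 1 4 3
f 3 5 1
f 2 8 4
f 6 2 5
f 6 8 2
f 4 8 3
f 7 5 3
f 3 8 7
f 7 6 5
f 8 6 7
f 10 12 9
f 13 10 9
f 9 12 11
f 11 13 9
f 10 16 12
f 14 10 13
f 14 16 10
f 12 16 11
f 15 13 11
f 11 16 15
f 15 14 13
f 16 14 15
f 18 17 21
f 18 21 19
f 19 21 22
f 19 22 20
f 21 17 23
f 21 23 22
f 22 23 24
f 22 24 20
f 23 17 25
f 23 25 24
f 24 25 26
f 24 26 20
f 25 17 27
f 25 27 26
f 26 27 28
f 26 28 20
f 27 17 29
f 27 29 28
f 28 29 30
f 28 30 20
f 29 17 31
f 29 31 30
f 30 31 32
f 30 32 20
f 31 17 33
f 31 33 32
f 32 33 34
f 32 34 20
f 33 17 35
f 33 35 34
f 34 35 36
f 34 36 20
f 35 17 37
f 35 37 36
f 36 37 38
f 36 38 20
f 37 17 39
f 37 39 38
f 38 39 40
f 38 40 20
f 39 17 41
f 39 41 40
f 40 41 42
f 40 42 20
f 41 17 18
f 41 18 42
f 42 18 19
f 42 19 20
f 44 43 47
f 44 47 45
f 45 47 48
f 45 48 46
f 47 43 49
f 47 49 48
f 48 49 50
f 48 50 46
f 49 43 51
f 49 51 50
f 50 51 52
f 50 52 46
f 51 43 53
f 51 53 52
f 52 53 54
f 52 54 46
f 53 43 55
f 53 55 54
f 54 55 56
f 54 56 46
f 55 43 57
f 55 57 56
f 56 57 58
f 56 58 46
f 57 43 59
f 57 59 58
f 58 59 60
f 58 60 46
f 59 43 44
f 59 44 60
f 60 44 45
f 60 45 46
f 61 98 77
f 98 72 101
f 77 101 66
f 98 101 77
f 61 77 73
f 77 66 78
f 73 78 62
f 77 78 73
f 61 73 82
f 73 62 83
f 82 83 68
f 73 83 82
f 61 82 94
f 82 68 97
f 94 97 71
f 82 97 94
f 61 94 98
f 94 71 102
f 98 102 72
f 94 102 98
f 62 78 89
f 78 66 92
f 89 92 70
f 78 92 89
f 66 101 79
f 101 72 100
f 79 100 65
f 101 100 79
f 72 102 99
f 102 71 95
f 99 95 63
f 102 95 99
f 71 97 96
f 97 68 84
f 96 84 67
f 97 84 96
f 68 83 88
f 83 62 85
f 88 85 69
f 83 85 88
f 64 90 76
f 90 70 91
f 76 91 65
f 90 91 76
f 64 76 74
f 76 65 75
f 74 75 63
f 76 75 74
f 64 74 81
f 74 63 80
f 81 80 67
f 74 80 81
f 64 81 86
f 81 67 87
f 86 87 69
f 81 87 86
f 64 86 90
f 86 69 93
f 90 93 70
f 86 93 90
f 65 91 79
f 91 70 92
f 79 92 66
f 91 92 79
f 63 75 99
f 75 65 100
f 99 100 72
f 75 100 99
f 67 80 96
f 80 63 95
f 96 95 71
f 80 95 96
f 69 87 88
f 87 67 84
f 88 84 68
f 87 84 88
f 70 93 89
f 93 69 85
f 89 85 62
f 93 85 89



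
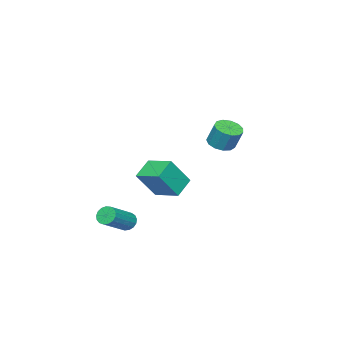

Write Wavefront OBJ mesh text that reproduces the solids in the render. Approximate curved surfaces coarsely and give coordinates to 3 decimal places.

v -3.201 -2.761 -2.287
v -2.237 -3.236 -0.769
v -3.038 -1.234 -1.912
v -2.074 -1.71 -0.394
v -2.106 -2.71 -2.966
v -1.142 -3.186 -1.448
v -1.943 -1.184 -2.591
v -0.979 -1.659 -1.073
v 1.063 3.405 3.019
v 1.742 3.537 2.913
v 1.816 4.026 3.995
v 1.137 3.895 4.101
v 1.546 3.853 2.783
v 1.62 4.343 3.865
v 1.197 4.028 2.728
v 1.271 4.517 3.81
v 0.805 4.004 2.765
v 0.879 4.494 3.848
v 0.495 3.791 2.883
v 0.569 4.281 3.965
v 0.365 3.455 3.044
v 0.439 3.945 4.126
v 0.457 3.103 3.197
v 0.531 3.593 4.279
v 0.741 2.847 3.293
v 0.815 3.337 4.376
v 1.128 2.769 3.303
v 1.202 3.258 4.385
v 1.493 2.892 3.222
v 1.568 3.382 4.304
v 1.723 3.178 3.077
v 1.797 3.668 4.159
v 2.917 -0.618 -2.441
v 3.184 -0.802 -2.886
v 4.669 -0.885 -1.964
v 4.403 -0.702 -1.519
v 3.208 -0.54 -2.901
v 4.693 -0.623 -1.98
v 3.165 -0.296 -2.811
v 4.651 -0.379 -1.889
v 3.066 -0.126 -2.636
v 4.551 -0.209 -1.714
v 2.933 -0.069 -2.417
v 4.418 -0.152 -1.495
v 2.796 -0.138 -2.203
v 4.281 -0.221 -1.281
v 2.687 -0.317 -2.043
v 4.172 -0.4 -1.121
v 2.631 -0.565 -1.975
v 4.116 -0.648 -1.053
v 2.64 -0.825 -2.013
v 4.125 -0.908 -1.091
v 2.713 -1.038 -2.15
v 4.198 -1.121 -1.228
v 2.833 -1.155 -2.353
v 4.318 -1.238 -1.431
v 2.972 -1.149 -2.576
v 4.457 -1.232 -1.654
v 3.098 -1.021 -2.769
v 4.583 -1.104 -1.847
f 2 4 1
f 5 2 1
f 1 4 3
f 3 5 1
f 2 8 4
f 6 2 5
f 6 8 2
f 4 8 3
f 7 5 3
f 3 8 7
f 7 6 5
f 8 6 7
f 10 9 13
f 10 13 11
f 11 13 14
f 11 14 12
f 13 9 15
f 13 15 14
f 14 15 16
f 14 16 12
f 15 9 17
f 15 17 16
f 16 17 18
f 16 18 12
f 17 9 19
f 17 19 18
f 18 19 20
f 18 20 12
f 19 9 21
f 19 21 20
f 20 21 22
f 20 22 12
f 21 9 23
f 21 23 22
f 22 23 24
f 22 24 12
f 23 9 25
f 23 25 24
f 24 25 26
f 24 26 12
f 25 9 27
f 25 27 26
f 26 27 28
f 26 28 12
f 27 9 29
f 27 29 28
f 28 29 30
f 28 30 12
f 29 9 31
f 29 31 30
f 30 31 32
f 30 32 12
f 31 9 10
f 31 10 32
f 32 10 11
f 32 11 12
f 34 33 37
f 34 37 35
f 35 37 38
f 35 38 36
f 37 33 39
f 37 39 38
f 38 39 40
f 38 40 36
f 39 33 41
f 39 41 40
f 40 41 42
f 40 42 36
f 41 33 43
f 41 43 42
f 42 43 44
f 42 44 36
f 43 33 45
f 43 45 44
f 44 45 46
f 44 46 36
f 45 33 47
f 45 47 46
f 46 47 48
f 46 48 36
f 47 33 49
f 47 49 48
f 48 49 50
f 48 50 36
f 49 33 51
f 49 51 50
f 50 51 52
f 50 52 36
f 51 33 53
f 51 53 52
f 52 53 54
f 52 54 36
f 53 33 55
f 53 55 54
f 54 55 56
f 54 56 36
f 55 33 57
f 55 57 56
f 56 57 58
f 56 58 36
f 57 33 59
f 57 59 58
f 58 59 60
f 58 60 36
f 59 33 34
f 59 34 60
f 60 34 35
f 60 35 36



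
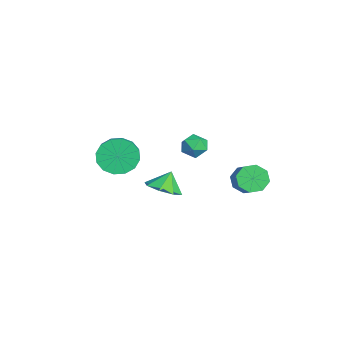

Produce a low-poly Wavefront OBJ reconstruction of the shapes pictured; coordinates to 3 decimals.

v 0.773 -2.32 1.894
v 1.288 -2.024 1.016
v 2.683 -2.163 1.789
v 2.167 -2.46 2.666
v 1.186 -1.557 1.286
v 2.58 -1.696 2.058
v 0.973 -1.294 1.718
v 2.367 -1.434 2.49
v 0.706 -1.307 2.197
v 2.1 -1.446 2.969
v 0.457 -1.591 2.595
v 1.851 -1.73 3.368
v 0.293 -2.071 2.805
v 1.687 -2.21 3.578
v 0.257 -2.617 2.771
v 1.652 -2.756 3.544
v 0.36 -3.084 2.502
v 1.754 -3.223 3.274
v 0.573 -3.346 2.07
v 1.967 -3.486 2.842
v 0.84 -3.334 1.591
v 2.234 -3.473 2.363
v 1.089 -3.05 1.192
v 2.483 -3.189 1.965
v 1.253 -2.57 0.982
v 2.647 -2.709 1.755
v 1.394 1.346 2.916
v 1.841 1.835 3.283
v 2.319 0.545 2.857
v 2.766 1.034 3.224
v 2.19 0.701 3.586
v 1.619 1.196 3.623
v 2.541 1.184 2.517
v 1.97 1.679 2.554
v 2.55 1.735 3.037
v 2.333 1.436 3.698
v 1.827 0.944 2.442
v 1.61 0.645 3.103
v 1.285 3.862 0.028
v 1.67 4.277 -0.592
v 2.861 4.373 0.212
v 2.475 3.958 0.832
v 1.364 4.67 -0.186
v 2.555 4.766 0.618
v 1.012 4.59 0.345
v 2.203 4.686 1.149
v 0.819 4.084 0.691
v 2.01 4.18 1.495
v 0.899 3.447 0.648
v 2.09 3.543 1.452
v 1.205 3.054 0.242
v 2.396 3.15 1.046
v 1.557 3.134 -0.289
v 2.748 3.23 0.515
v 1.75 3.64 -0.635
v 2.941 3.736 0.169
v -3.137 0.299 -3.17
v -2.244 -0.031 -2.727
v -3.483 0.761 -2.13
v -2.18 0.709 -3.034
v -2.676 1.208 -3.421
v -3.442 1.175 -3.661
v -4.03 0.629 -3.614
v -4.094 -0.111 -3.306
v -3.598 -0.611 -2.919
v -2.832 -0.578 -2.679
f 2 1 5
f 2 5 3
f 3 5 6
f 3 6 4
f 5 1 7
f 5 7 6
f 6 7 8
f 6 8 4
f 7 1 9
f 7 9 8
f 8 9 10
f 8 10 4
f 9 1 11
f 9 11 10
f 10 11 12
f 10 12 4
f 11 1 13
f 11 13 12
f 12 13 14
f 12 14 4
f 13 1 15
f 13 15 14
f 14 15 16
f 14 16 4
f 15 1 17
f 15 17 16
f 16 17 18
f 16 18 4
f 17 1 19
f 17 19 18
f 18 19 20
f 18 20 4
f 19 1 21
f 19 21 20
f 20 21 22
f 20 22 4
f 21 1 23
f 21 23 22
f 22 23 24
f 22 24 4
f 23 1 25
f 23 25 24
f 24 25 26
f 24 26 4
f 25 1 2
f 25 2 26
f 26 2 3
f 26 3 4
f 27 38 32
f 27 32 28
f 27 28 34
f 27 34 37
f 27 37 38
f 28 32 36
f 32 38 31
f 38 37 29
f 37 34 33
f 34 28 35
f 30 36 31
f 30 31 29
f 30 29 33
f 30 33 35
f 30 35 36
f 31 36 32
f 29 31 38
f 33 29 37
f 35 33 34
f 36 35 28
f 40 39 43
f 40 43 41
f 41 43 44
f 41 44 42
f 43 39 45
f 43 45 44
f 44 45 46
f 44 46 42
f 45 39 47
f 45 47 46
f 46 47 48
f 46 48 42
f 47 39 49
f 47 49 48
f 48 49 50
f 48 50 42
f 49 39 51
f 49 51 50
f 50 51 52
f 50 52 42
f 51 39 53
f 51 53 52
f 52 53 54
f 52 54 42
f 53 39 55
f 53 55 54
f 54 55 56
f 54 56 42
f 55 39 40
f 55 40 56
f 56 40 41
f 56 41 42
f 58 57 60
f 58 60 59
f 60 57 61
f 60 61 59
f 61 57 62
f 61 62 59
f 62 57 63
f 62 63 59
f 63 57 64
f 63 64 59
f 64 57 65
f 64 65 59
f 65 57 66
f 65 66 59
f 66 57 58
f 66 58 59



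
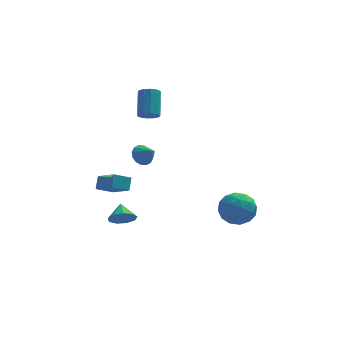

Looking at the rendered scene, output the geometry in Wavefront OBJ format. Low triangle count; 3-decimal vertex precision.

v 2.94 0.03 -3.293
v 3.936 -0.46 -3.578
v 2.224 -1.64 -2.922
v 3.22 -2.13 -3.207
v 3.146 -1.494 -2.257
v 3.588 -0.461 -2.486
v 2.572 -1.639 -4.014
v 3.014 -0.606 -4.243
v 3.709 -1.491 -4.023
v 4.063 -1.402 -2.937
v 2.097 -0.698 -3.563
v 2.451 -0.609 -2.477
v 3.5 -0.068 -3.468
v 2.66 -2.032 -3.032
v 2.616 -1.658 -2.473
v 3.201 -1.946 -2.641
v 3.296 -0.069 -2.826
v 3.881 -0.357 -2.994
v 3.417 -0.965 -2.217
v 2.279 -1.743 -3.506
v 2.864 -2.031 -3.674
v 2.959 -0.154 -3.859
v 3.544 -0.442 -4.027
v 2.743 -1.135 -4.283
v 3.953 -0.962 -3.897
v 3.532 -1.944 -3.679
v 3.151 -1.655 -4.154
v 3.411 -1.048 -4.289
v 4.161 -0.91 -3.259
v 3.74 -1.891 -3.041
v 3.696 -1.517 -2.482
v 3.956 -0.911 -2.617
v 4.027 -1.516 -3.521
v 2.42 -0.209 -3.459
v 1.999 -1.19 -3.241
v 2.204 -1.189 -3.883
v 2.464 -0.583 -4.018
v 2.628 -0.156 -2.821
v 2.207 -1.138 -2.603
v 2.749 -1.052 -2.211
v 3.009 -0.445 -2.346
v 2.133 -0.584 -2.979
v -4.681 -3.771 0.4
v -3.895 -4.85 1.147
v -4.532 -3.23 1.025
v -3.746 -4.309 1.772
v -3.774 -3.451 -0.092
v -2.988 -4.53 0.655
v -3.625 -2.91 0.533
v -2.839 -3.989 1.28
v -1.553 1.159 3.024
v -1.131 0.806 3.331
v -1.005 2.028 4.563
v -1.427 2.381 4.256
v -0.938 1.036 3.083
v -0.812 2.258 4.315
v -0.98 1.313 2.813
v -0.854 2.535 4.045
v -1.241 1.531 2.623
v -1.114 2.753 3.855
v -1.621 1.607 2.586
v -1.494 2.829 3.819
v -1.975 1.512 2.717
v -1.849 2.734 3.949
v -2.168 1.282 2.965
v -2.042 2.504 4.197
v -2.126 1.005 3.235
v -2 2.227 4.467
v -1.866 0.787 3.425
v -1.739 2.009 4.657
v -1.486 0.711 3.461
v -1.359 1.933 4.694
v -2.129 -2.102 1.855
v -1.562 -1.94 1.497
v -1.531 -2.758 2.505
v -1.579 -1.697 1.758
v -1.743 -1.562 2.045
v -2.011 -1.572 2.281
v -2.31 -1.724 2.403
v -2.561 -1.977 2.378
v -2.696 -2.264 2.213
v -2.679 -2.507 1.952
v -2.515 -2.642 1.665
v -2.247 -2.632 1.429
v -1.948 -2.48 1.307
v -1.697 -2.227 1.332
v -3.316 -3.809 -1.92
v -2.536 -3.843 -1.803
v -3.364 -2.911 -1.34
v -2.643 -3.56 -2.25
v -3.065 -3.393 -2.543
v -3.605 -3.421 -2.545
v -4.01 -3.63 -2.254
v -4.09 -3.923 -1.807
v -3.808 -4.163 -1.412
v -3.296 -4.237 -1.256
v -2.794 -4.111 -1.41
f 1 38 17
f 38 12 41
f 17 41 6
f 38 41 17
f 1 17 13
f 17 6 18
f 13 18 2
f 17 18 13
f 1 13 22
f 13 2 23
f 22 23 8
f 13 23 22
f 1 22 34
f 22 8 37
f 34 37 11
f 22 37 34
f 1 34 38
f 34 11 42
f 38 42 12
f 34 42 38
f 2 18 29
f 18 6 32
f 29 32 10
f 18 32 29
f 6 41 19
f 41 12 40
f 19 40 5
f 41 40 19
f 12 42 39
f 42 11 35
f 39 35 3
f 42 35 39
f 11 37 36
f 37 8 24
f 36 24 7
f 37 24 36
f 8 23 28
f 23 2 25
f 28 25 9
f 23 25 28
f 4 30 16
f 30 10 31
f 16 31 5
f 30 31 16
f 4 16 14
f 16 5 15
f 14 15 3
f 16 15 14
f 4 14 21
f 14 3 20
f 21 20 7
f 14 20 21
f 4 21 26
f 21 7 27
f 26 27 9
f 21 27 26
f 4 26 30
f 26 9 33
f 30 33 10
f 26 33 30
f 5 31 19
f 31 10 32
f 19 32 6
f 31 32 19
f 3 15 39
f 15 5 40
f 39 40 12
f 15 40 39
f 7 20 36
f 20 3 35
f 36 35 11
f 20 35 36
f 9 27 28
f 27 7 24
f 28 24 8
f 27 24 28
f 10 33 29
f 33 9 25
f 29 25 2
f 33 25 29
f 44 46 43
f 47 44 43
f 43 46 45
f 45 47 43
f 44 50 46
f 48 44 47
f 48 50 44
f 46 50 45
f 49 47 45
f 45 50 49
f 49 48 47
f 50 48 49
f 52 51 55
f 52 55 53
f 53 55 56
f 53 56 54
f 55 51 57
f 55 57 56
f 56 57 58
f 56 58 54
f 57 51 59
f 57 59 58
f 58 59 60
f 58 60 54
f 59 51 61
f 59 61 60
f 60 61 62
f 60 62 54
f 61 51 63
f 61 63 62
f 62 63 64
f 62 64 54
f 63 51 65
f 63 65 64
f 64 65 66
f 64 66 54
f 65 51 67
f 65 67 66
f 66 67 68
f 66 68 54
f 67 51 69
f 67 69 68
f 68 69 70
f 68 70 54
f 69 51 71
f 69 71 70
f 70 71 72
f 70 72 54
f 71 51 52
f 71 52 72
f 72 52 53
f 72 53 54
f 74 73 76
f 74 76 75
f 76 73 77
f 76 77 75
f 77 73 78
f 77 78 75
f 78 73 79
f 78 79 75
f 79 73 80
f 79 80 75
f 80 73 81
f 80 81 75
f 81 73 82
f 81 82 75
f 82 73 83
f 82 83 75
f 83 73 84
f 83 84 75
f 84 73 85
f 84 85 75
f 85 73 86
f 85 86 75
f 86 73 74
f 86 74 75
f 88 87 90
f 88 90 89
f 90 87 91
f 90 91 89
f 91 87 92
f 91 92 89
f 92 87 93
f 92 93 89
f 93 87 94
f 93 94 89
f 94 87 95
f 94 95 89
f 95 87 96
f 95 96 89
f 96 87 97
f 96 97 89
f 97 87 88
f 97 88 89



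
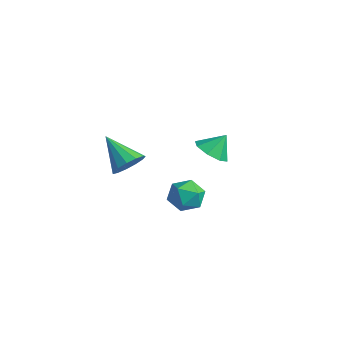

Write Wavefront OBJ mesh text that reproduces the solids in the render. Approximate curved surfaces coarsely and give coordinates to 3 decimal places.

v 3.421 1.38 2.244
v 4.347 1.178 2.185
v 3.639 2.1 3.216
v 4.164 1.763 1.793
v 3.546 2.123 1.665
v 2.854 2.048 1.876
v 2.494 1.581 2.302
v 2.677 0.997 2.694
v 3.296 0.637 2.822
v 3.988 0.712 2.611
v -1.18 3.517 -3.626
v -0.562 3.394 -4.481
v -0.378 2.206 -2.859
v 0.24 2.083 -3.714
v 0.35 2.941 -3.098
v -0.146 3.751 -3.572
v -0.794 1.849 -3.768
v -1.29 2.659 -4.242
v -0.324 2.363 -4.569
v 0.383 3.038 -4.155
v -1.323 2.562 -3.185
v -0.616 3.237 -2.771
v -2.117 0.506 -1.389
v -1.669 1.052 -0.709
v -3.803 0.274 -0.091
v -1.959 1.402 -1.024
v -2.299 1.467 -1.454
v -2.581 1.227 -1.863
v -2.716 0.758 -2.122
v -2.661 0.209 -2.148
v -2.433 -0.245 -1.933
v -2.104 -0.461 -1.545
v -1.78 -0.37 -1.108
v -1.563 -0.001 -0.759
v -1.522 0.529 -0.611
f 2 1 4
f 2 4 3
f 4 1 5
f 4 5 3
f 5 1 6
f 5 6 3
f 6 1 7
f 6 7 3
f 7 1 8
f 7 8 3
f 8 1 9
f 8 9 3
f 9 1 10
f 9 10 3
f 10 1 2
f 10 2 3
f 11 22 16
f 11 16 12
f 11 12 18
f 11 18 21
f 11 21 22
f 12 16 20
f 16 22 15
f 22 21 13
f 21 18 17
f 18 12 19
f 14 20 15
f 14 15 13
f 14 13 17
f 14 17 19
f 14 19 20
f 15 20 16
f 13 15 22
f 17 13 21
f 19 17 18
f 20 19 12
f 24 23 26
f 24 26 25
f 26 23 27
f 26 27 25
f 27 23 28
f 27 28 25
f 28 23 29
f 28 29 25
f 29 23 30
f 29 30 25
f 30 23 31
f 30 31 25
f 31 23 32
f 31 32 25
f 32 23 33
f 32 33 25
f 33 23 34
f 33 34 25
f 34 23 35
f 34 35 25
f 35 23 24
f 35 24 25



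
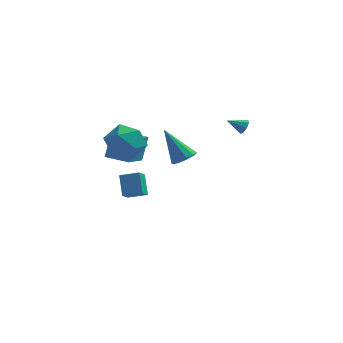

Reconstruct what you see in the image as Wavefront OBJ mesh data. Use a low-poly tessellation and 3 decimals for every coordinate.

v 0.943 -1.213 1.767
v 1.592 -1.064 2.132
v -0.183 -0.587 3.513
v 1.46 -0.674 1.906
v 1.129 -0.49 1.628
v 0.728 -0.582 1.402
v 0.408 -0.916 1.316
v 0.293 -1.363 1.402
v 0.426 -1.753 1.627
v 0.756 -1.937 1.906
v 1.157 -1.844 2.132
v 1.477 -1.511 2.218
v 3.848 3.441 1.372
v 4.041 3.694 1.771
v 2.892 3.359 1.888
v 3.879 3.932 1.508
v 3.699 3.883 1.165
v 3.606 3.575 0.944
v 3.655 3.189 0.973
v 3.818 2.951 1.236
v 3.998 3 1.579
v 4.091 3.308 1.801
v -3.429 0.096 0.748
v -3.148 0.788 2.174
v -2.9 1.666 -0.118
v -2.619 2.358 1.308
v -2.081 -0.378 0.712
v -1.8 0.314 2.138
v -1.552 1.192 -0.154
v -1.271 1.884 1.272
v -2.824 2.604 -4.12
v -3.093 3.559 -3.09
v -2.616 3.437 -4.839
v -2.884 4.392 -3.809
v -1.696 2.588 -3.811
v -1.964 3.543 -2.781
v -1.487 3.421 -4.53
v -1.756 4.376 -3.5
v -1.535 -0.734 3.471
v -0.927 -1.695 2.974
v -3.233 -1.805 3.466
v -2.625 -2.766 2.969
v -2.392 -2.422 4.138
v -1.343 -1.76 4.141
v -2.817 -1.74 2.299
v -1.768 -1.078 2.302
v -1.72 -2.316 2.25
v -1.457 -2.738 3.386
v -2.703 -0.762 3.054
v -2.44 -1.184 4.19
f 2 1 4
f 2 4 3
f 4 1 5
f 4 5 3
f 5 1 6
f 5 6 3
f 6 1 7
f 6 7 3
f 7 1 8
f 7 8 3
f 8 1 9
f 8 9 3
f 9 1 10
f 9 10 3
f 10 1 11
f 10 11 3
f 11 1 12
f 11 12 3
f 12 1 2
f 12 2 3
f 14 13 16
f 14 16 15
f 16 13 17
f 16 17 15
f 17 13 18
f 17 18 15
f 18 13 19
f 18 19 15
f 19 13 20
f 19 20 15
f 20 13 21
f 20 21 15
f 21 13 22
f 21 22 15
f 22 13 14
f 22 14 15
f 24 26 23
f 27 24 23
f 23 26 25
f 25 27 23
f 24 30 26
f 28 24 27
f 28 30 24
f 26 30 25
f 29 27 25
f 25 30 29
f 29 28 27
f 30 28 29
f 32 34 31
f 35 32 31
f 31 34 33
f 33 35 31
f 32 38 34
f 36 32 35
f 36 38 32
f 34 38 33
f 37 35 33
f 33 38 37
f 37 36 35
f 38 36 37
f 39 50 44
f 39 44 40
f 39 40 46
f 39 46 49
f 39 49 50
f 40 44 48
f 44 50 43
f 50 49 41
f 49 46 45
f 46 40 47
f 42 48 43
f 42 43 41
f 42 41 45
f 42 45 47
f 42 47 48
f 43 48 44
f 41 43 50
f 45 41 49
f 47 45 46
f 48 47 40



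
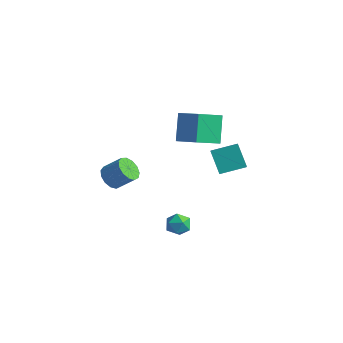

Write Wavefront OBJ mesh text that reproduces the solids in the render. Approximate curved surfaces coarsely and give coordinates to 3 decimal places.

v -3.68 -0.318 -1.706
v -2.994 -0.6 -2.234
v -1.995 -0.065 -1.221
v -2.68 0.218 -0.694
v -3.101 -0.121 -2.381
v -2.102 0.414 -1.368
v -3.392 0.296 -2.314
v -2.393 0.831 -1.301
v -3.775 0.518 -2.054
v -2.775 1.053 -1.042
v -4.127 0.475 -1.684
v -3.127 1.01 -0.671
v -4.337 0.18 -1.321
v -3.338 0.715 -0.308
v -4.338 -0.273 -1.08
v -3.339 0.263 -0.067
v -4.131 -0.74 -1.038
v -3.131 -0.204 -0.025
v -3.78 -1.073 -1.208
v -2.781 -0.537 -0.196
v -3.397 -1.166 -1.537
v -2.398 -0.631 -0.524
v -3.104 -0.99 -1.919
v -2.105 -0.455 -0.906
v 2.182 2.049 2.327
v 2.742 1.333 2.981
v 3.212 3.26 2.77
v 3.772 2.544 3.424
v 3.208 1.656 1.016
v 3.768 0.94 1.67
v 4.238 2.867 1.459
v 4.798 2.151 2.113
v -0.185 1.853 4.653
v 1.428 1.801 5.356
v 0.235 3.527 3.811
v 1.848 3.475 4.514
v 0.492 0.865 3.026
v 2.105 0.813 3.729
v 0.912 2.539 2.184
v 2.525 2.487 2.887
v 1.631 0.833 -3.409
v 2.039 0.339 -4.001
v 0.441 0.101 -3.619
v 0.849 -0.393 -4.211
v 1.061 -0.459 -3.367
v 1.796 -0.007 -3.237
v 0.684 0.447 -4.383
v 1.419 0.899 -4.253
v 1.454 0.1 -4.603
v 1.687 -0.459 -3.975
v 0.793 0.899 -3.645
v 1.026 0.34 -3.017
f 2 1 5
f 2 5 3
f 3 5 6
f 3 6 4
f 5 1 7
f 5 7 6
f 6 7 8
f 6 8 4
f 7 1 9
f 7 9 8
f 8 9 10
f 8 10 4
f 9 1 11
f 9 11 10
f 10 11 12
f 10 12 4
f 11 1 13
f 11 13 12
f 12 13 14
f 12 14 4
f 13 1 15
f 13 15 14
f 14 15 16
f 14 16 4
f 15 1 17
f 15 17 16
f 16 17 18
f 16 18 4
f 17 1 19
f 17 19 18
f 18 19 20
f 18 20 4
f 19 1 21
f 19 21 20
f 20 21 22
f 20 22 4
f 21 1 23
f 21 23 22
f 22 23 24
f 22 24 4
f 23 1 2
f 23 2 24
f 24 2 3
f 24 3 4
f 26 28 25
f 29 26 25
f 25 28 27
f 27 29 25
f 26 32 28
f 30 26 29
f 30 32 26
f 28 32 27
f 31 29 27
f 27 32 31
f 31 30 29
f 32 30 31
f 34 36 33
f 37 34 33
f 33 36 35
f 35 37 33
f 34 40 36
f 38 34 37
f 38 40 34
f 36 40 35
f 39 37 35
f 35 40 39
f 39 38 37
f 40 38 39
f 41 52 46
f 41 46 42
f 41 42 48
f 41 48 51
f 41 51 52
f 42 46 50
f 46 52 45
f 52 51 43
f 51 48 47
f 48 42 49
f 44 50 45
f 44 45 43
f 44 43 47
f 44 47 49
f 44 49 50
f 45 50 46
f 43 45 52
f 47 43 51
f 49 47 48
f 50 49 42



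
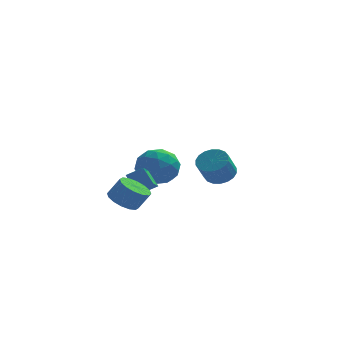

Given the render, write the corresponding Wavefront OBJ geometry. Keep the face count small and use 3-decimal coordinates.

v -2.948 4.408 1.805
v -1.862 4.64 1.901
v -2.578 3.2 0.519
v -1.492 3.432 0.615
v -2.024 2.904 1.44
v -2.253 3.651 2.235
v -2.187 4.189 0.185
v -2.416 4.936 0.98
v -1.392 4.504 0.9
v -1.291 3.71 1.675
v -3.149 4.13 0.745
v -3.048 3.336 1.52
v -2.438 4.63 1.966
v -2.002 3.21 0.454
v -2.315 2.9 0.939
v -1.676 3.036 0.995
v -2.668 4.049 2.162
v -2.029 4.185 2.218
v -2.124 3.165 1.947
v -2.411 3.655 0.202
v -1.772 3.791 0.258
v -2.764 4.804 1.425
v -2.125 4.94 1.481
v -2.316 4.675 0.473
v -1.523 4.687 1.434
v -1.305 3.976 0.678
v -1.714 4.422 0.425
v -1.849 4.861 0.893
v -1.464 4.22 1.89
v -1.246 3.51 1.133
v -1.558 3.199 1.618
v -1.693 3.638 2.086
v -1.187 4.14 1.301
v -3.194 4.33 1.287
v -2.976 3.62 0.53
v -2.747 4.202 0.334
v -2.882 4.641 0.802
v -3.135 3.864 1.742
v -2.917 3.153 0.986
v -2.591 2.979 1.527
v -2.726 3.418 1.995
v -3.253 3.7 1.119
v 0.858 -1.137 2.731
v 1.544 -1.076 3.001
v 1.229 -1.763 3.959
v 0.542 -1.823 3.689
v 1.39 -0.818 3.135
v 1.074 -1.505 4.093
v 1.13 -0.623 3.189
v 0.814 -1.31 4.147
v 0.816 -0.53 3.153
v 0.501 -1.216 4.11
v 0.511 -0.557 3.033
v 0.195 -1.243 3.99
v 0.274 -0.699 2.853
v -0.042 -1.385 3.811
v 0.153 -0.927 2.649
v -0.163 -1.614 3.607
v 0.171 -1.197 2.461
v -0.144 -1.884 3.419
v 0.326 -1.455 2.327
v 0.01 -2.142 3.285
v 0.586 -1.65 2.273
v 0.27 -2.337 3.231
v 0.899 -1.744 2.31
v 0.584 -2.43 3.267
v 1.205 -1.717 2.43
v 0.889 -2.403 3.387
v 1.442 -1.575 2.609
v 1.126 -2.261 3.567
v 1.563 -1.346 2.813
v 1.247 -2.033 3.771
v -3.357 0.726 1.802
v -2.605 0.823 2.229
v -3.191 1.522 1.331
v -2.439 1.619 1.758
v -2.881 0.201 1.082
v -2.129 0.298 1.509
v -2.715 0.997 0.611
v -1.963 1.094 1.038
v -3.274 -1.456 1.09
v -2.691 -1.835 0.715
v -2.143 -1.844 1.575
v -2.726 -1.464 1.95
v -2.608 -1.438 0.666
v -2.06 -1.446 1.526
v -2.703 -1.045 0.73
v -2.155 -1.054 1.59
v -2.951 -0.763 0.891
v -2.403 -0.771 1.751
v -3.286 -0.666 1.105
v -2.737 -0.675 1.966
v -3.617 -0.781 1.316
v -3.069 -0.789 2.176
v -3.857 -1.076 1.465
v -3.309 -1.085 2.325
v -3.94 -1.474 1.514
v -3.392 -1.482 2.374
v -3.845 -1.866 1.45
v -3.297 -1.875 2.31
v -3.597 -2.149 1.289
v -3.049 -2.157 2.149
v -3.263 -2.245 1.074
v -2.714 -2.254 1.935
v -2.931 -2.131 0.864
v -2.383 -2.139 1.724
f 1 38 17
f 38 12 41
f 17 41 6
f 38 41 17
f 1 17 13
f 17 6 18
f 13 18 2
f 17 18 13
f 1 13 22
f 13 2 23
f 22 23 8
f 13 23 22
f 1 22 34
f 22 8 37
f 34 37 11
f 22 37 34
f 1 34 38
f 34 11 42
f 38 42 12
f 34 42 38
f 2 18 29
f 18 6 32
f 29 32 10
f 18 32 29
f 6 41 19
f 41 12 40
f 19 40 5
f 41 40 19
f 12 42 39
f 42 11 35
f 39 35 3
f 42 35 39
f 11 37 36
f 37 8 24
f 36 24 7
f 37 24 36
f 8 23 28
f 23 2 25
f 28 25 9
f 23 25 28
f 4 30 16
f 30 10 31
f 16 31 5
f 30 31 16
f 4 16 14
f 16 5 15
f 14 15 3
f 16 15 14
f 4 14 21
f 14 3 20
f 21 20 7
f 14 20 21
f 4 21 26
f 21 7 27
f 26 27 9
f 21 27 26
f 4 26 30
f 26 9 33
f 30 33 10
f 26 33 30
f 5 31 19
f 31 10 32
f 19 32 6
f 31 32 19
f 3 15 39
f 15 5 40
f 39 40 12
f 15 40 39
f 7 20 36
f 20 3 35
f 36 35 11
f 20 35 36
f 9 27 28
f 27 7 24
f 28 24 8
f 27 24 28
f 10 33 29
f 33 9 25
f 29 25 2
f 33 25 29
f 44 43 47
f 44 47 45
f 45 47 48
f 45 48 46
f 47 43 49
f 47 49 48
f 48 49 50
f 48 50 46
f 49 43 51
f 49 51 50
f 50 51 52
f 50 52 46
f 51 43 53
f 51 53 52
f 52 53 54
f 52 54 46
f 53 43 55
f 53 55 54
f 54 55 56
f 54 56 46
f 55 43 57
f 55 57 56
f 56 57 58
f 56 58 46
f 57 43 59
f 57 59 58
f 58 59 60
f 58 60 46
f 59 43 61
f 59 61 60
f 60 61 62
f 60 62 46
f 61 43 63
f 61 63 62
f 62 63 64
f 62 64 46
f 63 43 65
f 63 65 64
f 64 65 66
f 64 66 46
f 65 43 67
f 65 67 66
f 66 67 68
f 66 68 46
f 67 43 69
f 67 69 68
f 68 69 70
f 68 70 46
f 69 43 71
f 69 71 70
f 70 71 72
f 70 72 46
f 71 43 44
f 71 44 72
f 72 44 45
f 72 45 46
f 74 76 73
f 77 74 73
f 73 76 75
f 75 77 73
f 74 80 76
f 78 74 77
f 78 80 74
f 76 80 75
f 79 77 75
f 75 80 79
f 79 78 77
f 80 78 79
f 82 81 85
f 82 85 83
f 83 85 86
f 83 86 84
f 85 81 87
f 85 87 86
f 86 87 88
f 86 88 84
f 87 81 89
f 87 89 88
f 88 89 90
f 88 90 84
f 89 81 91
f 89 91 90
f 90 91 92
f 90 92 84
f 91 81 93
f 91 93 92
f 92 93 94
f 92 94 84
f 93 81 95
f 93 95 94
f 94 95 96
f 94 96 84
f 95 81 97
f 95 97 96
f 96 97 98
f 96 98 84
f 97 81 99
f 97 99 98
f 98 99 100
f 98 100 84
f 99 81 101
f 99 101 100
f 100 101 102
f 100 102 84
f 101 81 103
f 101 103 102
f 102 103 104
f 102 104 84
f 103 81 105
f 103 105 104
f 104 105 106
f 104 106 84
f 105 81 82
f 105 82 106
f 106 82 83
f 106 83 84



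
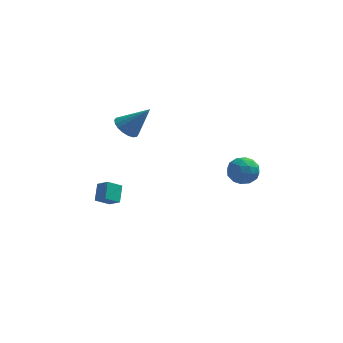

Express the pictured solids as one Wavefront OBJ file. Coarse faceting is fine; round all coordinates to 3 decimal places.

v -3.74 1.27 -2.137
v -3.186 0.89 -1.703
v -3.71 2.063 -1.48
v -3.156 1.682 -1.046
v -3.084 1.658 -2.634
v -2.53 1.277 -2.2
v -3.054 2.45 -1.977
v -2.5 2.07 -1.543
v -2.213 1.685 2.857
v -1.69 1.392 2.406
v -1.087 1.715 4.143
v -1.65 1.721 2.363
v -1.721 2.042 2.418
v -1.889 2.293 2.559
v -2.122 2.423 2.76
v -2.373 2.408 2.98
v -2.592 2.249 3.175
v -2.736 1.978 3.308
v -2.776 1.65 3.351
v -2.705 1.328 3.296
v -2.537 1.077 3.154
v -2.304 0.947 2.954
v -2.053 0.963 2.734
v -1.834 1.122 2.538
v 3.597 0.483 0.607
v 4.045 0.511 1.306
v 2.835 -0.491 1.134
v 3.283 -0.463 1.833
v 2.786 0.172 1.632
v 3.257 0.774 1.306
v 3.623 -0.754 1.134
v 4.094 -0.152 0.808
v 4.061 -0.253 1.632
v 3.543 0.319 1.94
v 3.337 -0.299 0.5
v 2.819 0.273 0.808
v 3.888 0.582 0.91
v 2.992 -0.562 1.53
v 2.7 -0.189 1.411
v 2.963 -0.173 1.822
v 3.425 0.737 0.91
v 3.688 0.753 1.322
v 2.948 0.554 1.513
v 3.192 -0.733 1.118
v 3.455 -0.717 1.53
v 3.917 0.193 0.618
v 4.18 0.209 1.029
v 3.932 -0.534 0.927
v 4.16 0.15 1.513
v 3.712 -0.423 1.822
v 3.913 -0.593 1.411
v 4.189 -0.24 1.22
v 3.856 0.486 1.694
v 3.408 -0.086 2.003
v 3.116 0.287 1.885
v 3.393 0.64 1.694
v 3.865 0.037 1.885
v 3.472 0.106 0.437
v 3.024 -0.466 0.746
v 3.487 -0.62 0.746
v 3.764 -0.267 0.555
v 3.168 0.443 0.618
v 2.72 -0.13 0.927
v 2.691 0.26 1.22
v 2.967 0.613 1.029
v 3.015 -0.017 0.555
f 2 4 1
f 5 2 1
f 1 4 3
f 3 5 1
f 2 8 4
f 6 2 5
f 6 8 2
f 4 8 3
f 7 5 3
f 3 8 7
f 7 6 5
f 8 6 7
f 10 9 12
f 10 12 11
f 12 9 13
f 12 13 11
f 13 9 14
f 13 14 11
f 14 9 15
f 14 15 11
f 15 9 16
f 15 16 11
f 16 9 17
f 16 17 11
f 17 9 18
f 17 18 11
f 18 9 19
f 18 19 11
f 19 9 20
f 19 20 11
f 20 9 21
f 20 21 11
f 21 9 22
f 21 22 11
f 22 9 23
f 22 23 11
f 23 9 24
f 23 24 11
f 24 9 10
f 24 10 11
f 25 62 41
f 62 36 65
f 41 65 30
f 62 65 41
f 25 41 37
f 41 30 42
f 37 42 26
f 41 42 37
f 25 37 46
f 37 26 47
f 46 47 32
f 37 47 46
f 25 46 58
f 46 32 61
f 58 61 35
f 46 61 58
f 25 58 62
f 58 35 66
f 62 66 36
f 58 66 62
f 26 42 53
f 42 30 56
f 53 56 34
f 42 56 53
f 30 65 43
f 65 36 64
f 43 64 29
f 65 64 43
f 36 66 63
f 66 35 59
f 63 59 27
f 66 59 63
f 35 61 60
f 61 32 48
f 60 48 31
f 61 48 60
f 32 47 52
f 47 26 49
f 52 49 33
f 47 49 52
f 28 54 40
f 54 34 55
f 40 55 29
f 54 55 40
f 28 40 38
f 40 29 39
f 38 39 27
f 40 39 38
f 28 38 45
f 38 27 44
f 45 44 31
f 38 44 45
f 28 45 50
f 45 31 51
f 50 51 33
f 45 51 50
f 28 50 54
f 50 33 57
f 54 57 34
f 50 57 54
f 29 55 43
f 55 34 56
f 43 56 30
f 55 56 43
f 27 39 63
f 39 29 64
f 63 64 36
f 39 64 63
f 31 44 60
f 44 27 59
f 60 59 35
f 44 59 60
f 33 51 52
f 51 31 48
f 52 48 32
f 51 48 52
f 34 57 53
f 57 33 49
f 53 49 26
f 57 49 53



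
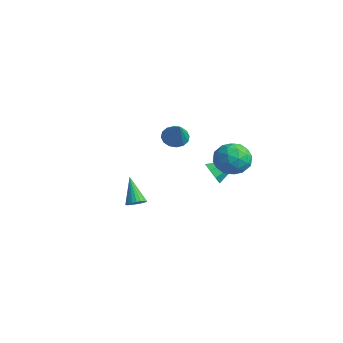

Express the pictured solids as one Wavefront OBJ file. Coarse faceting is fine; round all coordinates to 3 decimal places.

v -2.621 3.126 -0.626
v -2.251 2.663 -0.032
v -2.059 4.694 0.246
v -1.857 2.794 -0.522
v -1.91 3.12 -1.073
v -2.379 3.45 -1.363
v -2.99 3.59 -1.221
v -3.385 3.459 -0.731
v -3.332 3.132 -0.18
v -2.863 2.803 0.11
v -1.026 3.892 2.162
v -0.458 4.215 1.194
v -1.142 2.125 1.506
v -0.574 2.448 0.538
v -0.013 2.417 1.561
v 0.058 3.509 1.967
v -1.658 2.831 0.733
v -1.587 3.923 1.139
v -0.849 3.559 0.311
v 0.168 3.303 0.823
v -1.768 3.037 1.877
v -0.751 2.781 2.389
v -0.732 4.209 1.736
v -0.868 2.131 0.964
v -0.538 2.113 1.566
v -0.204 2.303 0.997
v -0.429 3.794 2.19
v -0.095 3.983 1.621
v 0.167 2.926 1.837
v -1.505 2.357 1.079
v -1.171 2.546 0.51
v -1.396 4.037 1.703
v -1.062 4.227 1.134
v -1.767 3.414 0.863
v -0.628 4.013 0.648
v -0.696 2.974 0.262
v -1.333 3.199 0.377
v -1.292 3.841 0.615
v -0.03 3.862 0.949
v -0.098 2.823 0.563
v 0.232 2.805 1.165
v 0.274 3.447 1.403
v -0.26 3.476 0.43
v -1.502 3.517 2.137
v -1.57 2.478 1.751
v -1.874 2.893 1.297
v -1.832 3.535 1.535
v -0.904 3.366 2.438
v -0.972 2.327 2.052
v -0.308 2.499 2.085
v -0.267 3.141 2.323
v -1.34 2.864 2.27
v -3.845 1.443 2.288
v -3.311 1.169 1.759
v -2.695 0.937 3.712
v -3.209 1.566 1.818
v -3.278 1.93 2.003
v -3.499 2.164 2.264
v -3.812 2.205 2.532
v -4.134 2.041 2.734
v -4.379 1.717 2.816
v -4.481 1.32 2.757
v -4.412 0.956 2.572
v -4.192 0.723 2.311
v -3.878 0.682 2.043
v -3.556 0.846 1.841
v 0.38 -3.86 0.639
v 0.775 -4.104 0.987
v -0.68 -3.58 2.041
v 0.842 -3.872 0.99
v 0.828 -3.638 0.933
v 0.737 -3.443 0.825
v 0.584 -3.319 0.685
v 0.396 -3.29 0.537
v 0.205 -3.359 0.406
v 0.045 -3.515 0.316
v -0.058 -3.73 0.282
v -0.084 -3.968 0.309
v -0.031 -4.188 0.394
v 0.094 -4.351 0.521
v 0.268 -4.429 0.668
v 0.461 -4.409 0.81
v 0.641 -4.294 0.923
f 2 1 4
f 2 4 3
f 4 1 5
f 4 5 3
f 5 1 6
f 5 6 3
f 6 1 7
f 6 7 3
f 7 1 8
f 7 8 3
f 8 1 9
f 8 9 3
f 9 1 10
f 9 10 3
f 10 1 2
f 10 2 3
f 11 48 27
f 48 22 51
f 27 51 16
f 48 51 27
f 11 27 23
f 27 16 28
f 23 28 12
f 27 28 23
f 11 23 32
f 23 12 33
f 32 33 18
f 23 33 32
f 11 32 44
f 32 18 47
f 44 47 21
f 32 47 44
f 11 44 48
f 44 21 52
f 48 52 22
f 44 52 48
f 12 28 39
f 28 16 42
f 39 42 20
f 28 42 39
f 16 51 29
f 51 22 50
f 29 50 15
f 51 50 29
f 22 52 49
f 52 21 45
f 49 45 13
f 52 45 49
f 21 47 46
f 47 18 34
f 46 34 17
f 47 34 46
f 18 33 38
f 33 12 35
f 38 35 19
f 33 35 38
f 14 40 26
f 40 20 41
f 26 41 15
f 40 41 26
f 14 26 24
f 26 15 25
f 24 25 13
f 26 25 24
f 14 24 31
f 24 13 30
f 31 30 17
f 24 30 31
f 14 31 36
f 31 17 37
f 36 37 19
f 31 37 36
f 14 36 40
f 36 19 43
f 40 43 20
f 36 43 40
f 15 41 29
f 41 20 42
f 29 42 16
f 41 42 29
f 13 25 49
f 25 15 50
f 49 50 22
f 25 50 49
f 17 30 46
f 30 13 45
f 46 45 21
f 30 45 46
f 19 37 38
f 37 17 34
f 38 34 18
f 37 34 38
f 20 43 39
f 43 19 35
f 39 35 12
f 43 35 39
f 54 53 56
f 54 56 55
f 56 53 57
f 56 57 55
f 57 53 58
f 57 58 55
f 58 53 59
f 58 59 55
f 59 53 60
f 59 60 55
f 60 53 61
f 60 61 55
f 61 53 62
f 61 62 55
f 62 53 63
f 62 63 55
f 63 53 64
f 63 64 55
f 64 53 65
f 64 65 55
f 65 53 66
f 65 66 55
f 66 53 54
f 66 54 55
f 68 67 70
f 68 70 69
f 70 67 71
f 70 71 69
f 71 67 72
f 71 72 69
f 72 67 73
f 72 73 69
f 73 67 74
f 73 74 69
f 74 67 75
f 74 75 69
f 75 67 76
f 75 76 69
f 76 67 77
f 76 77 69
f 77 67 78
f 77 78 69
f 78 67 79
f 78 79 69
f 79 67 80
f 79 80 69
f 80 67 81
f 80 81 69
f 81 67 82
f 81 82 69
f 82 67 83
f 82 83 69
f 83 67 68
f 83 68 69

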